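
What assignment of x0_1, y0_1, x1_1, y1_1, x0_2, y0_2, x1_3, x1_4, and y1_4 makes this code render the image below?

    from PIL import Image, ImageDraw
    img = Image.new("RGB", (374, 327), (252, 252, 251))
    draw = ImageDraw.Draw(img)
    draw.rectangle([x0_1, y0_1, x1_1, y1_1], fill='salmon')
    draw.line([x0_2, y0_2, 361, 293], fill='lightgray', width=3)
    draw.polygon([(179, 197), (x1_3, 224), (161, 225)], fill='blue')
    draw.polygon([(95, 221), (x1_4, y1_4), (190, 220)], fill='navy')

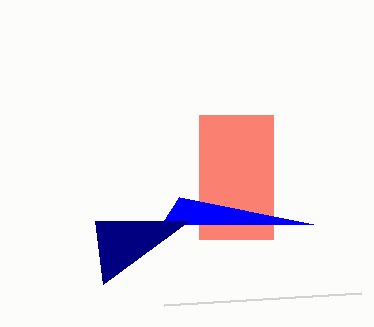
x0_1 = 199; y0_1 = 115; x1_1 = 273; y1_1 = 239; x0_2 = 164; y0_2 = 305; x1_3 = 313; x1_4 = 103; y1_4 = 284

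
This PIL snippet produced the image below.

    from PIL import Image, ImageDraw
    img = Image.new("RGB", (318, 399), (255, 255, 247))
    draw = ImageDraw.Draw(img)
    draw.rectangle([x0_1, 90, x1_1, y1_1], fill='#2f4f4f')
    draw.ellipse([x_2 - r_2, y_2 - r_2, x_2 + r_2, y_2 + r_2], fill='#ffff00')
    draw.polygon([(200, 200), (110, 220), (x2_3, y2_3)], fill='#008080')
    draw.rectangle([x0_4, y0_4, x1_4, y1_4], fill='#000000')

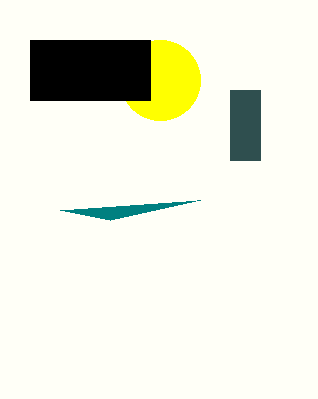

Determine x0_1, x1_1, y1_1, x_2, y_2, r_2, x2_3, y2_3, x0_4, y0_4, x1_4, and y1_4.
x0_1 = 230; x1_1 = 260; y1_1 = 160; x_2 = 160; y_2 = 80; r_2 = 40; x2_3 = 60; y2_3 = 210; x0_4 = 30; y0_4 = 40; x1_4 = 150; y1_4 = 100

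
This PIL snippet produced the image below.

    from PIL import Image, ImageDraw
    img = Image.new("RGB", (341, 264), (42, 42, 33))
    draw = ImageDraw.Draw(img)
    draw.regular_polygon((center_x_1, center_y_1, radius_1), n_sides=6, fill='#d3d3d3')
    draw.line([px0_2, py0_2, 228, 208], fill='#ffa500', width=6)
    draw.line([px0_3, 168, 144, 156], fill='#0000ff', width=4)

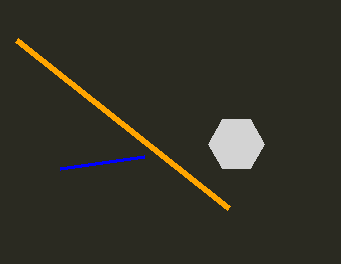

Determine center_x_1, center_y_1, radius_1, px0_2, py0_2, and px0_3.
center_x_1 = 236
center_y_1 = 144
radius_1 = 28
px0_2 = 16
py0_2 = 40
px0_3 = 60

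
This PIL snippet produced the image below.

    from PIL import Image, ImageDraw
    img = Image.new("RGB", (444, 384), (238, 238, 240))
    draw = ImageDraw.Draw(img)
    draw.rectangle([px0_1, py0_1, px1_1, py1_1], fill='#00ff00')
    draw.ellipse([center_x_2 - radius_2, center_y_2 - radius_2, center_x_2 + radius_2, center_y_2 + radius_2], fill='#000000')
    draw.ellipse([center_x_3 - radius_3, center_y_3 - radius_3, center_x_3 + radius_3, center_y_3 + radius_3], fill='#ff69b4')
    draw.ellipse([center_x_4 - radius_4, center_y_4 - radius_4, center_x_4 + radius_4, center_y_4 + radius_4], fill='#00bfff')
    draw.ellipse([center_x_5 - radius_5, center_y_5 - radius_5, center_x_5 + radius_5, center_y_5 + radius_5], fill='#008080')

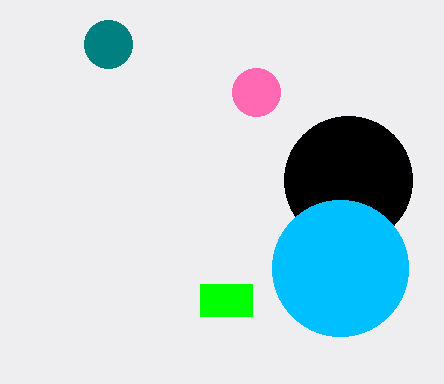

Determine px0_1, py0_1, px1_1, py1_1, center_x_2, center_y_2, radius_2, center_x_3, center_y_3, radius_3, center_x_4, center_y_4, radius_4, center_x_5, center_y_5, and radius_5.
px0_1 = 200, py0_1 = 284, px1_1 = 252, py1_1 = 316, center_x_2 = 348, center_y_2 = 180, radius_2 = 64, center_x_3 = 256, center_y_3 = 92, radius_3 = 24, center_x_4 = 340, center_y_4 = 268, radius_4 = 68, center_x_5 = 108, center_y_5 = 44, radius_5 = 24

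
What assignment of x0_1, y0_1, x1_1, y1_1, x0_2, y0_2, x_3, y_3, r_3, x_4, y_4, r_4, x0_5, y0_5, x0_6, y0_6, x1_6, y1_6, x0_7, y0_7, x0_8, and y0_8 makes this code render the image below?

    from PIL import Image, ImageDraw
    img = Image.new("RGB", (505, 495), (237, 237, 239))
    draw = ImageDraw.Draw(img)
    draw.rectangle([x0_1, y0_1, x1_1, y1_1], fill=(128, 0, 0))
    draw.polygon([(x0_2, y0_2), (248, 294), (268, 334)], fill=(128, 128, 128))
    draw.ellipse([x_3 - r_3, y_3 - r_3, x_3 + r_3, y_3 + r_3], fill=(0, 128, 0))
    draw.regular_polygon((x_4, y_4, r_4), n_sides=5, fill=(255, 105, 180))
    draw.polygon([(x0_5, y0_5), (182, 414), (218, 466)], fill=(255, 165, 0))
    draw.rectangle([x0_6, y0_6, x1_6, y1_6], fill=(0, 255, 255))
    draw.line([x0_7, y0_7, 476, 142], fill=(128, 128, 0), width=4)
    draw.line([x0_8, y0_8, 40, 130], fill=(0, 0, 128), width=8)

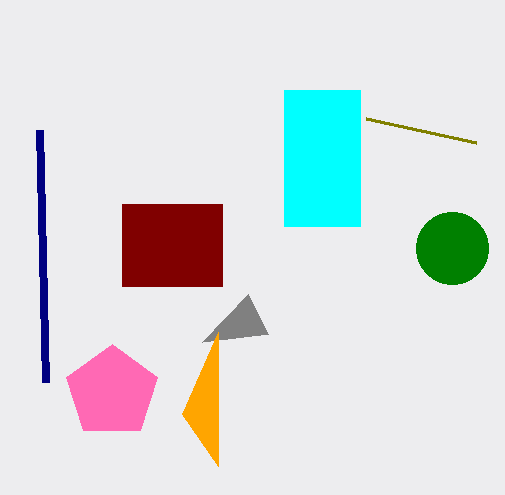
x0_1 = 122
y0_1 = 204
x1_1 = 222
y1_1 = 286
x0_2 = 202
y0_2 = 342
x_3 = 452
y_3 = 248
r_3 = 36
x_4 = 112
y_4 = 392
r_4 = 48
x0_5 = 218
y0_5 = 332
x0_6 = 284
y0_6 = 90
x1_6 = 360
y1_6 = 226
x0_7 = 366
y0_7 = 118
x0_8 = 46
y0_8 = 382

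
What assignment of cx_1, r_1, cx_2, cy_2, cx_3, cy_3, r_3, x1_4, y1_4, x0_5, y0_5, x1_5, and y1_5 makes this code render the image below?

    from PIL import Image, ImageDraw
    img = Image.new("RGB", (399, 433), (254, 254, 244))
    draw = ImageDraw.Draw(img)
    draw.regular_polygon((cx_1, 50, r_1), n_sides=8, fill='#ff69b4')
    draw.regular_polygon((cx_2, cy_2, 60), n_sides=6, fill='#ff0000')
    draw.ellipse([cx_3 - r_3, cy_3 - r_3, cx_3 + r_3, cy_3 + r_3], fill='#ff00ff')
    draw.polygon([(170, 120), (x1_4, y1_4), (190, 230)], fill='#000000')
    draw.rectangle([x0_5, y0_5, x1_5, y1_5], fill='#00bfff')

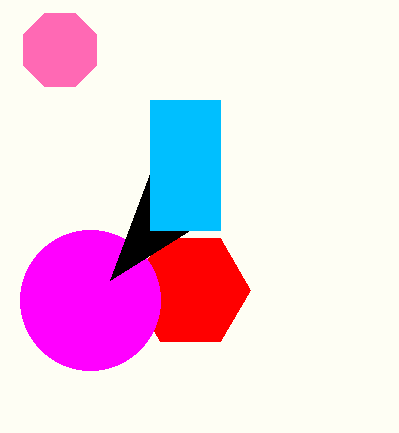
cx_1 = 60, r_1 = 40, cx_2 = 190, cy_2 = 290, cx_3 = 90, cy_3 = 300, r_3 = 70, x1_4 = 110, y1_4 = 280, x0_5 = 150, y0_5 = 100, x1_5 = 220, y1_5 = 230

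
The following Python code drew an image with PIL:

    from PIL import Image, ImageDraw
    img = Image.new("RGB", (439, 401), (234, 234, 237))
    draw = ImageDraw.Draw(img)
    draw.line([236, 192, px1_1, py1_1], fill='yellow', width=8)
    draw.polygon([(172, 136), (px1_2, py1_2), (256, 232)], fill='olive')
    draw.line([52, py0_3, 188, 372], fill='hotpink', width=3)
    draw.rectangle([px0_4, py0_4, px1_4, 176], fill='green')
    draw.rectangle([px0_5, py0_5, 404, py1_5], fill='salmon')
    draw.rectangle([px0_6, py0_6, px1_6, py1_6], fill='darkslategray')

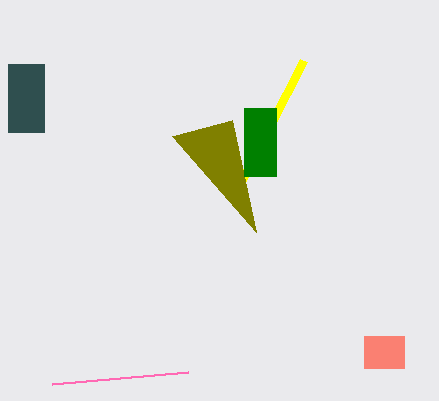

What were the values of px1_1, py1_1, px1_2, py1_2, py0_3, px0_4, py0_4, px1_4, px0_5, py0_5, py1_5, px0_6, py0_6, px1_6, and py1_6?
px1_1 = 304, py1_1 = 60, px1_2 = 232, py1_2 = 120, py0_3 = 384, px0_4 = 244, py0_4 = 108, px1_4 = 276, px0_5 = 364, py0_5 = 336, py1_5 = 368, px0_6 = 8, py0_6 = 64, px1_6 = 44, py1_6 = 132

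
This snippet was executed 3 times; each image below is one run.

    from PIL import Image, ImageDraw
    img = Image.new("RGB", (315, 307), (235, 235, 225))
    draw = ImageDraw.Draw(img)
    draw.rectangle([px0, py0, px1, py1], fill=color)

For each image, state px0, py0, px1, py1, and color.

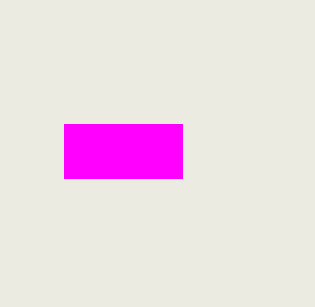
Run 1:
px0 = 64; py0 = 124; px1 = 182; py1 = 178; color = 'magenta'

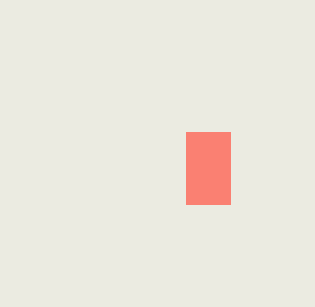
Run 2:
px0 = 186; py0 = 132; px1 = 230; py1 = 204; color = 'salmon'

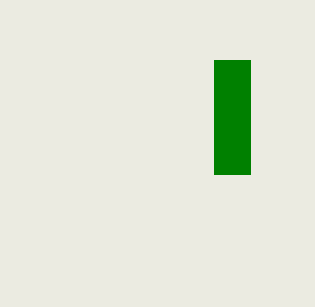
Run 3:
px0 = 214
py0 = 60
px1 = 250
py1 = 174
color = 'green'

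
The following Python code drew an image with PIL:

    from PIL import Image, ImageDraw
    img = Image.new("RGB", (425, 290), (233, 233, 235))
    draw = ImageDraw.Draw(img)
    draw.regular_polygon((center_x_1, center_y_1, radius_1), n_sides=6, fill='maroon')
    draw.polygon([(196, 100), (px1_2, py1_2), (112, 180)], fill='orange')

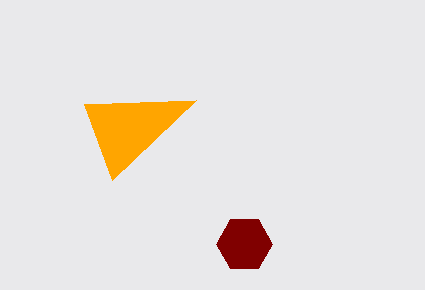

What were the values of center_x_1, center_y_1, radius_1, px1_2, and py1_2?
center_x_1 = 244, center_y_1 = 244, radius_1 = 28, px1_2 = 84, py1_2 = 104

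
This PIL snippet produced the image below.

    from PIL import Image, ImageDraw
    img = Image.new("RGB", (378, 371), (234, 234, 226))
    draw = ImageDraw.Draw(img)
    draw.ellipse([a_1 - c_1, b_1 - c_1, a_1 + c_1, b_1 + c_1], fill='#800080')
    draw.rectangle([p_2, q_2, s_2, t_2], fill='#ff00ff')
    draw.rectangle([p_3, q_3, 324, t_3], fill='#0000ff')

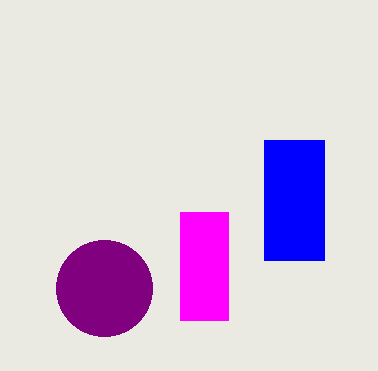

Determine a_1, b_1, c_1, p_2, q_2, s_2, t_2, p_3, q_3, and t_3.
a_1 = 104, b_1 = 288, c_1 = 48, p_2 = 180, q_2 = 212, s_2 = 228, t_2 = 320, p_3 = 264, q_3 = 140, t_3 = 260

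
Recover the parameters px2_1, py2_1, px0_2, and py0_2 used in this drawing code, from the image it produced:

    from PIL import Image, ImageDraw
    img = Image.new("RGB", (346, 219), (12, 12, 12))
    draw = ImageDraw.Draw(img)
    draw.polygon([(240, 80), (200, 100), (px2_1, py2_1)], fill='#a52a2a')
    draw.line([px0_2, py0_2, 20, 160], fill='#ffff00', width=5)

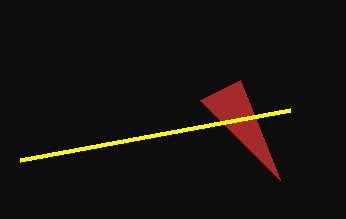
px2_1 = 280
py2_1 = 180
px0_2 = 290
py0_2 = 110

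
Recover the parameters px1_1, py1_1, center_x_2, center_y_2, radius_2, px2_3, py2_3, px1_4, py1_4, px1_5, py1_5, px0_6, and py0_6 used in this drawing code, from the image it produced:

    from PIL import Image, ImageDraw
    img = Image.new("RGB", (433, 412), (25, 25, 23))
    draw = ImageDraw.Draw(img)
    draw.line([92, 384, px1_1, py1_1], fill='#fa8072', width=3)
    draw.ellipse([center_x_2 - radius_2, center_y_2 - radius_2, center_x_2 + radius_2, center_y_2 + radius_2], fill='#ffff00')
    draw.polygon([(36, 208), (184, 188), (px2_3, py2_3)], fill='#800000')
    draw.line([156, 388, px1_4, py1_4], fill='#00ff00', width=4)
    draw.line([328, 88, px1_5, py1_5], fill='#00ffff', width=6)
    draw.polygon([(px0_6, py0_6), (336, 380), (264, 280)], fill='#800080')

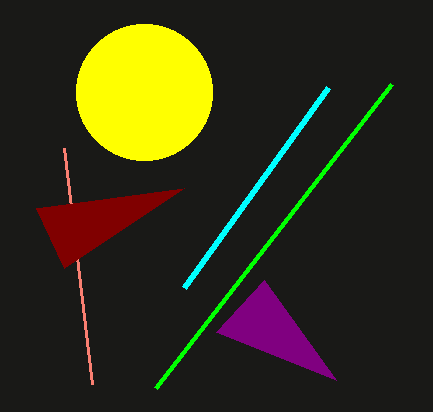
px1_1 = 64; py1_1 = 148; center_x_2 = 144; center_y_2 = 92; radius_2 = 68; px2_3 = 64; py2_3 = 268; px1_4 = 392; py1_4 = 84; px1_5 = 184; py1_5 = 288; px0_6 = 216; py0_6 = 332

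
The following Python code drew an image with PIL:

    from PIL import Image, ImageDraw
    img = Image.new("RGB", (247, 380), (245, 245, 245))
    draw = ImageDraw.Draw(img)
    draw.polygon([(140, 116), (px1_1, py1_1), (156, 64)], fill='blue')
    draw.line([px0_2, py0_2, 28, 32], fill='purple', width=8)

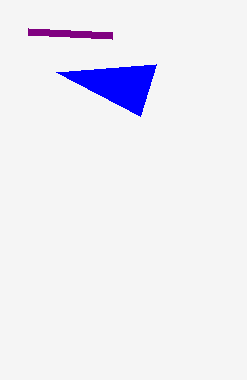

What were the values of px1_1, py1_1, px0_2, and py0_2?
px1_1 = 56; py1_1 = 72; px0_2 = 112; py0_2 = 36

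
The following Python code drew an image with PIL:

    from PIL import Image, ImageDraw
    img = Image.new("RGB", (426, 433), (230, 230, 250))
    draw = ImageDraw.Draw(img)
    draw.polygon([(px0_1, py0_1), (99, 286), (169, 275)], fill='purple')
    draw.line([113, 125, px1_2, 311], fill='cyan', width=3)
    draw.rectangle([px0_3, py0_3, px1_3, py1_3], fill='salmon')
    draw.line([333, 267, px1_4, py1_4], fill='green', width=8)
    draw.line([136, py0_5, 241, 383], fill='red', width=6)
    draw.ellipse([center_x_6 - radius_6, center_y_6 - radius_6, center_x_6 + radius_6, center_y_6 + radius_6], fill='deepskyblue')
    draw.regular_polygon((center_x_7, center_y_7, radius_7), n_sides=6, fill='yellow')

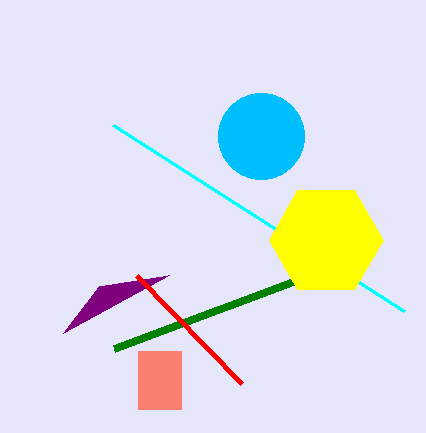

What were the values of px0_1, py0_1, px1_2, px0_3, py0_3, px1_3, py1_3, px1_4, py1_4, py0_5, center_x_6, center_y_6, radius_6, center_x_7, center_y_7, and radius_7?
px0_1 = 63; py0_1 = 333; px1_2 = 404; px0_3 = 138; py0_3 = 351; px1_3 = 181; py1_3 = 409; px1_4 = 114; py1_4 = 349; py0_5 = 275; center_x_6 = 261; center_y_6 = 136; radius_6 = 43; center_x_7 = 326; center_y_7 = 240; radius_7 = 57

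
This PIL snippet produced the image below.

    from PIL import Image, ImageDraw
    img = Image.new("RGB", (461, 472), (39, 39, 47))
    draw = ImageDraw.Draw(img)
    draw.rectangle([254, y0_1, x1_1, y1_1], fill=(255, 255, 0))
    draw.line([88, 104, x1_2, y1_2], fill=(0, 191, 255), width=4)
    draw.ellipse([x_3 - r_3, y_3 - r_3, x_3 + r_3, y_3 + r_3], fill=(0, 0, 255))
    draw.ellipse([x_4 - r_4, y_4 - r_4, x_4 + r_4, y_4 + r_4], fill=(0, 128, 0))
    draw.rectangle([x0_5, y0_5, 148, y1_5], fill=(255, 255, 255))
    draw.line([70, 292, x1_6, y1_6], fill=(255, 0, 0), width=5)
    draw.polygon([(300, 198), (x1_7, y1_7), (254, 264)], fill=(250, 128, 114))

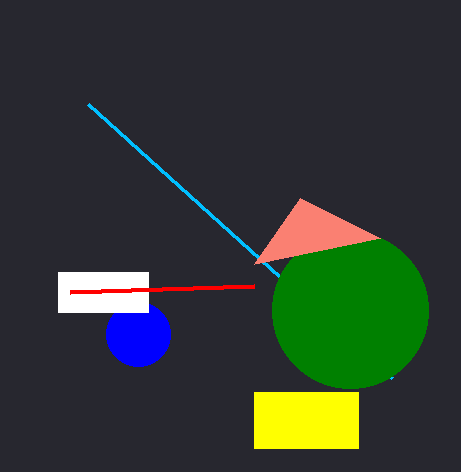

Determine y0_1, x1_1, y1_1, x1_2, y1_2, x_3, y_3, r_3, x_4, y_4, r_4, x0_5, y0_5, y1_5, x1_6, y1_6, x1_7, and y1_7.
y0_1 = 392; x1_1 = 358; y1_1 = 448; x1_2 = 392; y1_2 = 378; x_3 = 138; y_3 = 334; r_3 = 32; x_4 = 350; y_4 = 310; r_4 = 78; x0_5 = 58; y0_5 = 272; y1_5 = 312; x1_6 = 254; y1_6 = 286; x1_7 = 380; y1_7 = 238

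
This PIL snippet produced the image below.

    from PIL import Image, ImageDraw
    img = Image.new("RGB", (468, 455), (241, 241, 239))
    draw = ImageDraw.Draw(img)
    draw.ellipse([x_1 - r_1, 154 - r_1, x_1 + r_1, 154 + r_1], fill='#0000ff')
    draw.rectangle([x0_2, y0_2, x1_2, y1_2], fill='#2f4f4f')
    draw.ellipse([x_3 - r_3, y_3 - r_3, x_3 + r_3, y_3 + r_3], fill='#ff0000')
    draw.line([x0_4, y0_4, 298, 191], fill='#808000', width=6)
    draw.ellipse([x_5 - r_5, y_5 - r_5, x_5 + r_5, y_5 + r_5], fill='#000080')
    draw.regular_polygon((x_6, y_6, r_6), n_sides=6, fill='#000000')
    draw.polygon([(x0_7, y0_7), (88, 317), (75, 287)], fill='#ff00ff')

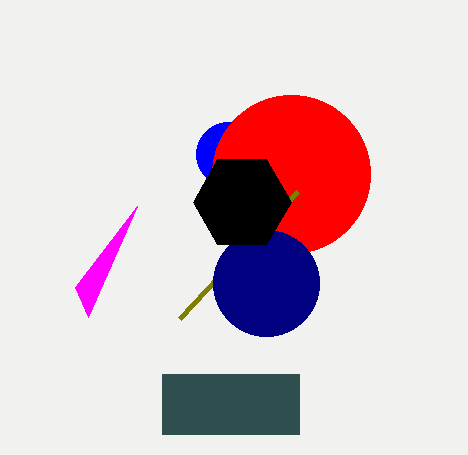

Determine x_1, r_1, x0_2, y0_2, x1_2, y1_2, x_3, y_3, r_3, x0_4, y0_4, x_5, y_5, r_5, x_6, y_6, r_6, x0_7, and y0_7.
x_1 = 228
r_1 = 32
x0_2 = 162
y0_2 = 374
x1_2 = 299
y1_2 = 434
x_3 = 291
y_3 = 174
r_3 = 79
x0_4 = 180
y0_4 = 318
x_5 = 266
y_5 = 283
r_5 = 53
x_6 = 242
y_6 = 202
r_6 = 49
x0_7 = 137
y0_7 = 206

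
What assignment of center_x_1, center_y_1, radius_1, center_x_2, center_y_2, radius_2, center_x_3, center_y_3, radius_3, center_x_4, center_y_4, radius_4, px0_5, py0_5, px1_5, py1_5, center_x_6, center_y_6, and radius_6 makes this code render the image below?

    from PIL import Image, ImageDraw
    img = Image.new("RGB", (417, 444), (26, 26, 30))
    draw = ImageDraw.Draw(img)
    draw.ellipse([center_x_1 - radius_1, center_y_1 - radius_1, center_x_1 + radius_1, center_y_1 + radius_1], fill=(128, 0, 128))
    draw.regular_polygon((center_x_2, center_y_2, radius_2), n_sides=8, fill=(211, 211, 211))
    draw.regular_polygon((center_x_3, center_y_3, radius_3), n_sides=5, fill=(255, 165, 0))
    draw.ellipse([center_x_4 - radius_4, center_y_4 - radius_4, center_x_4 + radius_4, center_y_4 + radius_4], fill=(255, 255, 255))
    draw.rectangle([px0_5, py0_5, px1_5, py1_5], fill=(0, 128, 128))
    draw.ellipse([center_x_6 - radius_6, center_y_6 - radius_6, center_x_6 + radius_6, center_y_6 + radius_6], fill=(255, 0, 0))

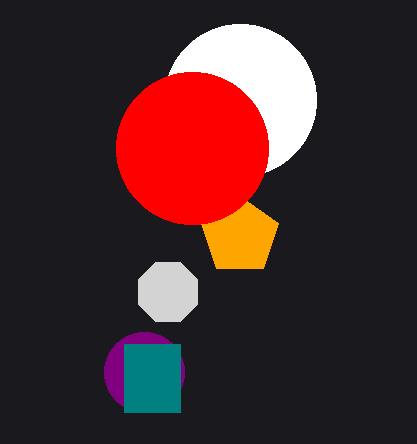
center_x_1 = 144; center_y_1 = 372; radius_1 = 40; center_x_2 = 168; center_y_2 = 292; radius_2 = 32; center_x_3 = 240; center_y_3 = 236; radius_3 = 40; center_x_4 = 240; center_y_4 = 100; radius_4 = 76; px0_5 = 124; py0_5 = 344; px1_5 = 180; py1_5 = 412; center_x_6 = 192; center_y_6 = 148; radius_6 = 76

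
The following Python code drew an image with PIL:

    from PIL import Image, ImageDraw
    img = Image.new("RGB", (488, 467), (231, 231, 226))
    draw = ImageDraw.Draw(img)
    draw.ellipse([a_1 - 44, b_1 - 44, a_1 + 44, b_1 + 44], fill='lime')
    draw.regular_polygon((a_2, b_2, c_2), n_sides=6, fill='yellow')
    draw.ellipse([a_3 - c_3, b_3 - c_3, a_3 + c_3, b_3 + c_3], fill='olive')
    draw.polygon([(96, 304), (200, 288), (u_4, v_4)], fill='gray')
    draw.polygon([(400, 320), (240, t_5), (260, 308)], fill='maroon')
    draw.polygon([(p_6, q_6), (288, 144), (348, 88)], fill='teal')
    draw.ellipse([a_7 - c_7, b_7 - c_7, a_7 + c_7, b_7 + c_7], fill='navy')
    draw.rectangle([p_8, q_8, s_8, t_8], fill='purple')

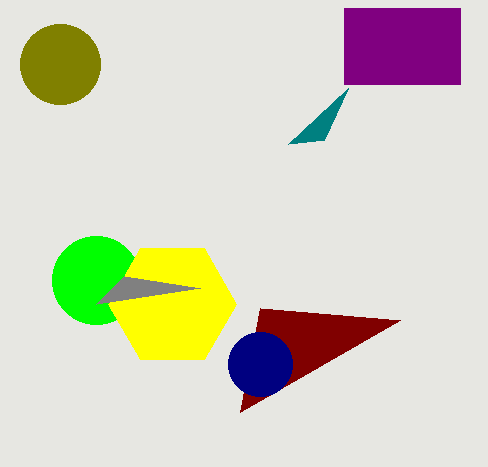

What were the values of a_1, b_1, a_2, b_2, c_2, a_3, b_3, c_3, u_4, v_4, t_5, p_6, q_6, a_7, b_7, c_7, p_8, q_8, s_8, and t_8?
a_1 = 96, b_1 = 280, a_2 = 172, b_2 = 304, c_2 = 64, a_3 = 60, b_3 = 64, c_3 = 40, u_4 = 124, v_4 = 276, t_5 = 412, p_6 = 324, q_6 = 140, a_7 = 260, b_7 = 364, c_7 = 32, p_8 = 344, q_8 = 8, s_8 = 460, t_8 = 84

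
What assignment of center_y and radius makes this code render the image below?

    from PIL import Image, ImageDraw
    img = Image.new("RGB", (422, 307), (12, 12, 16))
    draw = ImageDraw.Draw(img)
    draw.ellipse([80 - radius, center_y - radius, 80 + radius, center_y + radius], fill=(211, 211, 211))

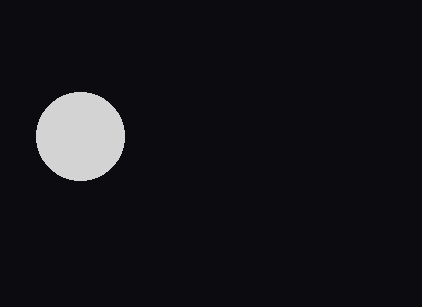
center_y = 136, radius = 44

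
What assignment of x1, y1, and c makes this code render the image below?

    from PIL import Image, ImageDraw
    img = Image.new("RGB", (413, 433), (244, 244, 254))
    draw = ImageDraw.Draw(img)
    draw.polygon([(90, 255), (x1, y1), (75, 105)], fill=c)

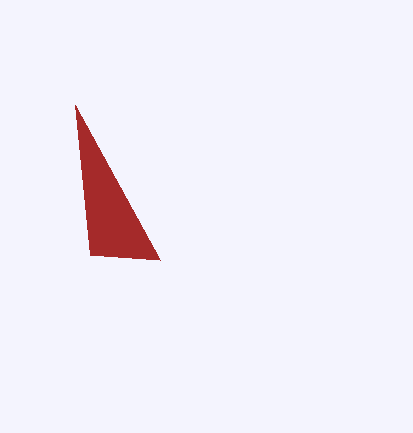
x1 = 160, y1 = 260, c = 'brown'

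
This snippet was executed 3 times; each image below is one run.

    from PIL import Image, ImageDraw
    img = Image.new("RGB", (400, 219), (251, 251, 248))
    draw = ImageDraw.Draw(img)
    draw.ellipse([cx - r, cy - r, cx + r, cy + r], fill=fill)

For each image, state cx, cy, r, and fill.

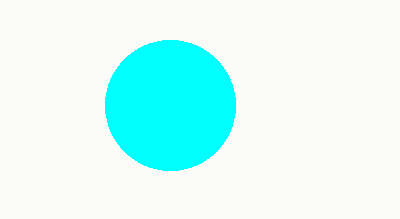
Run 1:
cx = 170; cy = 105; r = 65; fill = 'cyan'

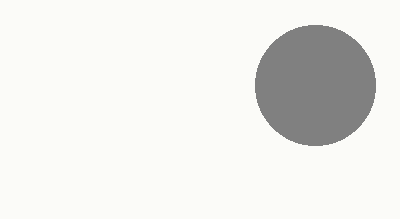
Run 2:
cx = 315, cy = 85, r = 60, fill = 'gray'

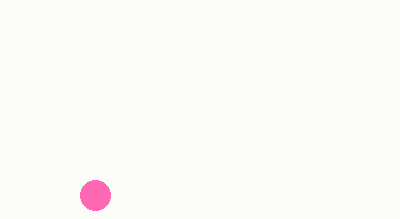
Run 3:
cx = 95
cy = 195
r = 15
fill = 'hotpink'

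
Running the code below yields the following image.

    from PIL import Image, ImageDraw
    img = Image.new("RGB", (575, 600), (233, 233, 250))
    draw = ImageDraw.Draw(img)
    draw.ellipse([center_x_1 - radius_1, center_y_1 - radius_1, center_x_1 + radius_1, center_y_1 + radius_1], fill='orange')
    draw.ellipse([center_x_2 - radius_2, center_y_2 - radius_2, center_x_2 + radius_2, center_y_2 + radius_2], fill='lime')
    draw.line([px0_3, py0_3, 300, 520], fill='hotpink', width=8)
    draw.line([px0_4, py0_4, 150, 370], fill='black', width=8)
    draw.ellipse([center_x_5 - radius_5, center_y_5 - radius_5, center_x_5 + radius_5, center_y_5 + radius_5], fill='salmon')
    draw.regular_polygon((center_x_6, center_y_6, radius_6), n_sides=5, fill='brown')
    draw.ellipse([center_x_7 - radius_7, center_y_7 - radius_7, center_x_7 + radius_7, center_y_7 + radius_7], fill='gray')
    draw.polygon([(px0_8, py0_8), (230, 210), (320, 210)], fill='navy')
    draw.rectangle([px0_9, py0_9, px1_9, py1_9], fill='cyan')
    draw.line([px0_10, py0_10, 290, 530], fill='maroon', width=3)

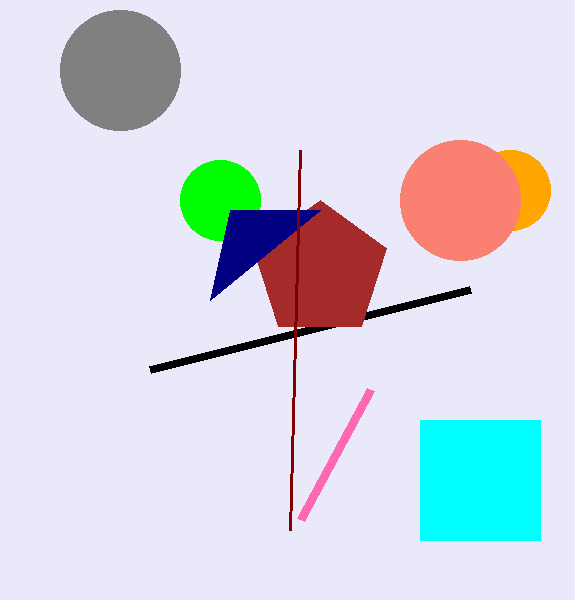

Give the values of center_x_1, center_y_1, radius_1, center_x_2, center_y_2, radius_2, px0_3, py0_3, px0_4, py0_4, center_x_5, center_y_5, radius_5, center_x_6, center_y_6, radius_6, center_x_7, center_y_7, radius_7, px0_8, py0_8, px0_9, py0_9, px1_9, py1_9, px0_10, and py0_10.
center_x_1 = 510
center_y_1 = 190
radius_1 = 40
center_x_2 = 220
center_y_2 = 200
radius_2 = 40
px0_3 = 370
py0_3 = 390
px0_4 = 470
py0_4 = 290
center_x_5 = 460
center_y_5 = 200
radius_5 = 60
center_x_6 = 320
center_y_6 = 270
radius_6 = 70
center_x_7 = 120
center_y_7 = 70
radius_7 = 60
px0_8 = 210
py0_8 = 300
px0_9 = 420
py0_9 = 420
px1_9 = 540
py1_9 = 540
px0_10 = 300
py0_10 = 150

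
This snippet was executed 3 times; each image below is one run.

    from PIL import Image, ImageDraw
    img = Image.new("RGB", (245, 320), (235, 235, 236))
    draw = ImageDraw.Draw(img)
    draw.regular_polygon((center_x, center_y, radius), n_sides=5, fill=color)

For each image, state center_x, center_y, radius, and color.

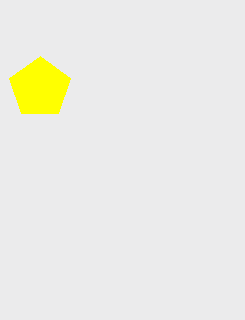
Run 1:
center_x = 40
center_y = 88
radius = 32
color = 'yellow'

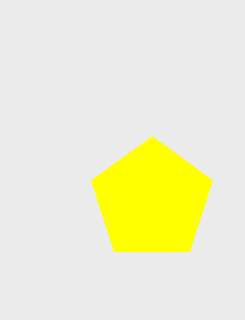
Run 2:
center_x = 152
center_y = 200
radius = 64
color = 'yellow'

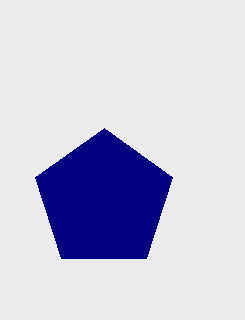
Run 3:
center_x = 104; center_y = 200; radius = 72; color = 'navy'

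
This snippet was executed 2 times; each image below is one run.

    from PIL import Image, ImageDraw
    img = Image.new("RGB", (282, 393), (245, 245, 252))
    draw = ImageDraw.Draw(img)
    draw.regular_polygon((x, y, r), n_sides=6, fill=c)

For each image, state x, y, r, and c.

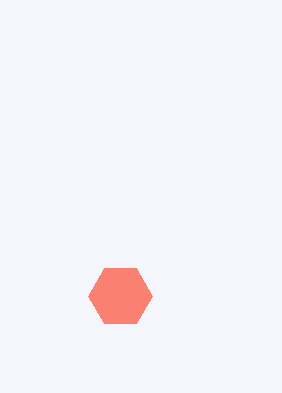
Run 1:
x = 120; y = 296; r = 32; c = 'salmon'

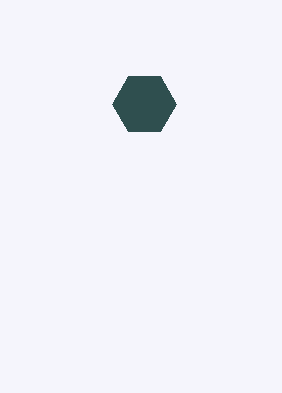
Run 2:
x = 144, y = 104, r = 32, c = 'darkslategray'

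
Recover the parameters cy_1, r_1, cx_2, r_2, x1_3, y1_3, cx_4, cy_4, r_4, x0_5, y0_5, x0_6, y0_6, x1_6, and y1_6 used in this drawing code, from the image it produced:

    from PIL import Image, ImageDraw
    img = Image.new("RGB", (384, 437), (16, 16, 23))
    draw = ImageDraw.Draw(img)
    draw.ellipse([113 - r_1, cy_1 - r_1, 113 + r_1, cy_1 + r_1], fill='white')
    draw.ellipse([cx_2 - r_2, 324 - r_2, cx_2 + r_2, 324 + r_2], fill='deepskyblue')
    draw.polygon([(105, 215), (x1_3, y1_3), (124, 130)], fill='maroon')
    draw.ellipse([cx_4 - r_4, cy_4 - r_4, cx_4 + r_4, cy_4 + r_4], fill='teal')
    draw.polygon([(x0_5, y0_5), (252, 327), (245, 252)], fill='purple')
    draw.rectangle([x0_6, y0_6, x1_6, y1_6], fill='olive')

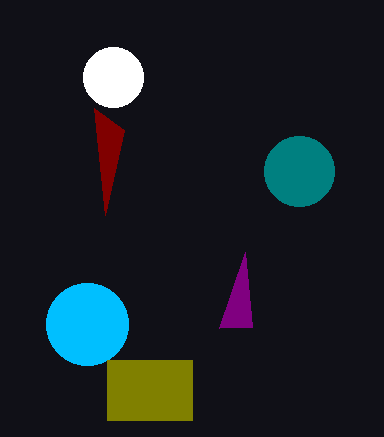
cy_1 = 77
r_1 = 30
cx_2 = 87
r_2 = 41
x1_3 = 94
y1_3 = 108
cx_4 = 299
cy_4 = 171
r_4 = 35
x0_5 = 219
y0_5 = 328
x0_6 = 107
y0_6 = 360
x1_6 = 192
y1_6 = 420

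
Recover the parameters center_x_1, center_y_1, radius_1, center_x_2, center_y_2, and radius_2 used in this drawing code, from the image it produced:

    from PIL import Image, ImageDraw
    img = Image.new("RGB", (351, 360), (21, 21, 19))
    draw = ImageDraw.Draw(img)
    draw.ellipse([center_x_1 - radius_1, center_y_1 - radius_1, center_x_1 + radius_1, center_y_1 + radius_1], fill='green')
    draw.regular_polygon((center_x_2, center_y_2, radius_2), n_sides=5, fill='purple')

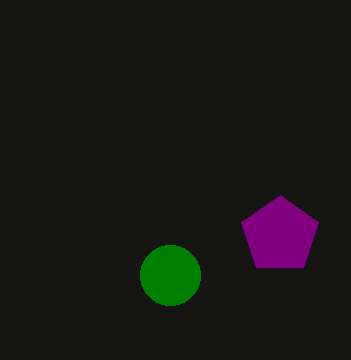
center_x_1 = 170
center_y_1 = 275
radius_1 = 30
center_x_2 = 280
center_y_2 = 235
radius_2 = 40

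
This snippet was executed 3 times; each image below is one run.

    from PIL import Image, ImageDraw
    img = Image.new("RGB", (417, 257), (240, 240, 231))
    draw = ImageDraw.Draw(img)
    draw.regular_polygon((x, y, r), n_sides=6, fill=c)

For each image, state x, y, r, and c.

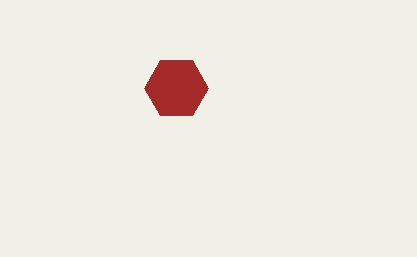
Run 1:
x = 176, y = 88, r = 32, c = 'brown'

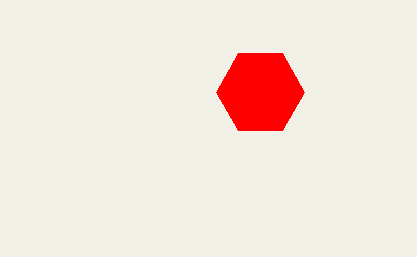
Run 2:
x = 260
y = 92
r = 44
c = 'red'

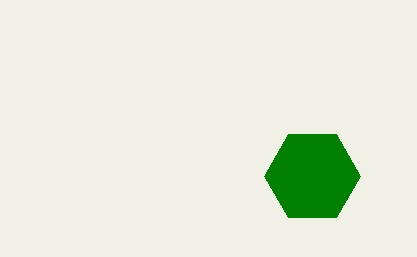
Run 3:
x = 312, y = 176, r = 48, c = 'green'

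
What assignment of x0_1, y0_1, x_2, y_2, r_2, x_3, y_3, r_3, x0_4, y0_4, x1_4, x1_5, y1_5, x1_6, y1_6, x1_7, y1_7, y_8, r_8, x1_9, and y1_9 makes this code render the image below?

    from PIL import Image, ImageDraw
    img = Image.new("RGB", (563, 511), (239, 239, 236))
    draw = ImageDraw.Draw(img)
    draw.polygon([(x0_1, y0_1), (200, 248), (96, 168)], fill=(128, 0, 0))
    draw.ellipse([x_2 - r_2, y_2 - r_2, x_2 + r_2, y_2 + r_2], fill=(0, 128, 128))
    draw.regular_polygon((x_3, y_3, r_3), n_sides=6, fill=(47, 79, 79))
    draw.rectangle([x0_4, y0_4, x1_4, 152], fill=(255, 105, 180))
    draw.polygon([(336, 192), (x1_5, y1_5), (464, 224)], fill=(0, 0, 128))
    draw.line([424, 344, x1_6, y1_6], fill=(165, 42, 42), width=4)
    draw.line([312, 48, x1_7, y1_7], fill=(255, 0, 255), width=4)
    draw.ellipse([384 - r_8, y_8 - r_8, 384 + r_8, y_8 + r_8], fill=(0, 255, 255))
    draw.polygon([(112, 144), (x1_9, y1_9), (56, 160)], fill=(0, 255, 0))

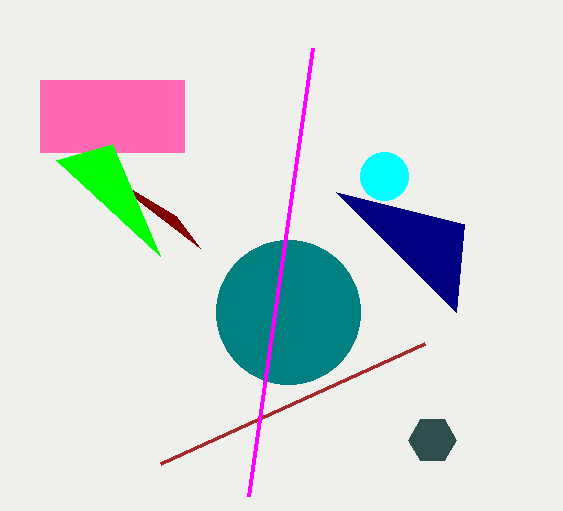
x0_1 = 176; y0_1 = 216; x_2 = 288; y_2 = 312; r_2 = 72; x_3 = 432; y_3 = 440; r_3 = 24; x0_4 = 40; y0_4 = 80; x1_4 = 184; x1_5 = 456; y1_5 = 312; x1_6 = 160; y1_6 = 464; x1_7 = 248; y1_7 = 496; y_8 = 176; r_8 = 24; x1_9 = 160; y1_9 = 256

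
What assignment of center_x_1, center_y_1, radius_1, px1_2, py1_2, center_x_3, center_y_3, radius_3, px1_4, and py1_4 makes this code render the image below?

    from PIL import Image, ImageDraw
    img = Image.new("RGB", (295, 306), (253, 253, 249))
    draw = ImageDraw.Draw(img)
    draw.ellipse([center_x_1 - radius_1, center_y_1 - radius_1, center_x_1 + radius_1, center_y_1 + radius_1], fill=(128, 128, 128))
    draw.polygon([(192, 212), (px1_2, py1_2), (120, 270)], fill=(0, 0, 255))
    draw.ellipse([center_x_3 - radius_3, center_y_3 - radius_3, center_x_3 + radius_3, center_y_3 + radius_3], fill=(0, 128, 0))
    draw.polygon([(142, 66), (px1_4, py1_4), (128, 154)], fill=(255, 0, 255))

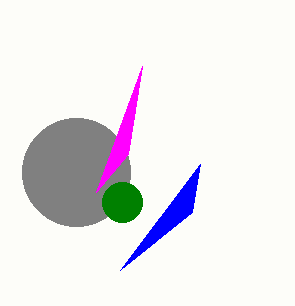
center_x_1 = 76; center_y_1 = 172; radius_1 = 54; px1_2 = 200; py1_2 = 164; center_x_3 = 122; center_y_3 = 202; radius_3 = 20; px1_4 = 96; py1_4 = 192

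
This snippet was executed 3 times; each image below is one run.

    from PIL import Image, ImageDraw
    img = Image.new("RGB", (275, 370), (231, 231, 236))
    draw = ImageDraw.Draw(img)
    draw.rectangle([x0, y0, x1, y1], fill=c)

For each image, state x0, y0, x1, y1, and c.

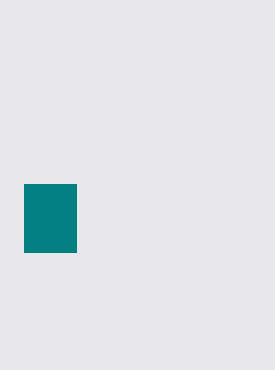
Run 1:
x0 = 24; y0 = 184; x1 = 76; y1 = 252; c = 'teal'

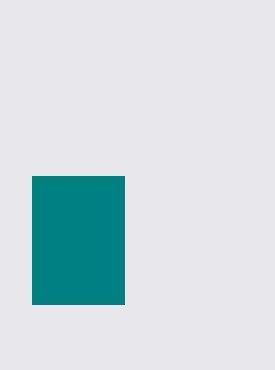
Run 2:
x0 = 32
y0 = 176
x1 = 124
y1 = 304
c = 'teal'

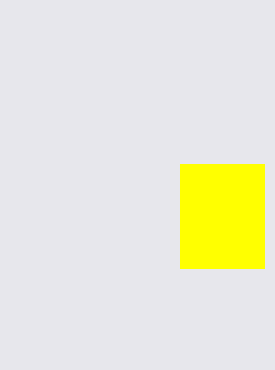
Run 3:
x0 = 180; y0 = 164; x1 = 264; y1 = 268; c = 'yellow'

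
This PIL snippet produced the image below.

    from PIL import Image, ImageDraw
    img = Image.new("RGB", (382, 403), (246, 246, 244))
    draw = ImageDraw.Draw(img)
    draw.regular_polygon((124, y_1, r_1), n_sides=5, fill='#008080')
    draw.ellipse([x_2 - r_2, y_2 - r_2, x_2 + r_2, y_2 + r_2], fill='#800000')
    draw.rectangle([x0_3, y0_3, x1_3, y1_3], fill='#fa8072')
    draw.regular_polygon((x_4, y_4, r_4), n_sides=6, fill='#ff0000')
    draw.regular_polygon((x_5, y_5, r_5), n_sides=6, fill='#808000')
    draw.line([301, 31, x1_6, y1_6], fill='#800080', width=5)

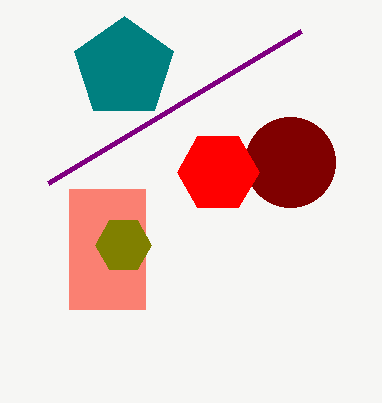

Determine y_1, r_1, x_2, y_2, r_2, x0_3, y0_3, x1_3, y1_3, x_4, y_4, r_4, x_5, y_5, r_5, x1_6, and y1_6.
y_1 = 68
r_1 = 52
x_2 = 290
y_2 = 162
r_2 = 45
x0_3 = 69
y0_3 = 189
x1_3 = 145
y1_3 = 309
x_4 = 218
y_4 = 172
r_4 = 41
x_5 = 123
y_5 = 245
r_5 = 28
x1_6 = 48
y1_6 = 183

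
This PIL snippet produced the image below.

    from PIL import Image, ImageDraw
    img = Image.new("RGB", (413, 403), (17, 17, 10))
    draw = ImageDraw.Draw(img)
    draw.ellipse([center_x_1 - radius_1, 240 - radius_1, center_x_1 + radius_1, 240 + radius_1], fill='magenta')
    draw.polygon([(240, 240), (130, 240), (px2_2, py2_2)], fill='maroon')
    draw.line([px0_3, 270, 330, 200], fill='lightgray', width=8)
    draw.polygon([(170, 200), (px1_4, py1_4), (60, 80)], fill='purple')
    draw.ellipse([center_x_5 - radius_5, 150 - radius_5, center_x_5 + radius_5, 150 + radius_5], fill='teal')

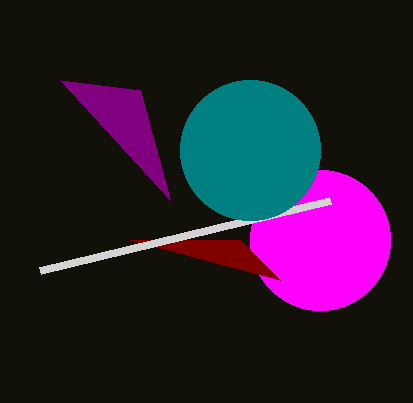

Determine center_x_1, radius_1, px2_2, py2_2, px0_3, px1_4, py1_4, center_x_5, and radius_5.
center_x_1 = 320, radius_1 = 70, px2_2 = 280, py2_2 = 280, px0_3 = 40, px1_4 = 140, py1_4 = 90, center_x_5 = 250, radius_5 = 70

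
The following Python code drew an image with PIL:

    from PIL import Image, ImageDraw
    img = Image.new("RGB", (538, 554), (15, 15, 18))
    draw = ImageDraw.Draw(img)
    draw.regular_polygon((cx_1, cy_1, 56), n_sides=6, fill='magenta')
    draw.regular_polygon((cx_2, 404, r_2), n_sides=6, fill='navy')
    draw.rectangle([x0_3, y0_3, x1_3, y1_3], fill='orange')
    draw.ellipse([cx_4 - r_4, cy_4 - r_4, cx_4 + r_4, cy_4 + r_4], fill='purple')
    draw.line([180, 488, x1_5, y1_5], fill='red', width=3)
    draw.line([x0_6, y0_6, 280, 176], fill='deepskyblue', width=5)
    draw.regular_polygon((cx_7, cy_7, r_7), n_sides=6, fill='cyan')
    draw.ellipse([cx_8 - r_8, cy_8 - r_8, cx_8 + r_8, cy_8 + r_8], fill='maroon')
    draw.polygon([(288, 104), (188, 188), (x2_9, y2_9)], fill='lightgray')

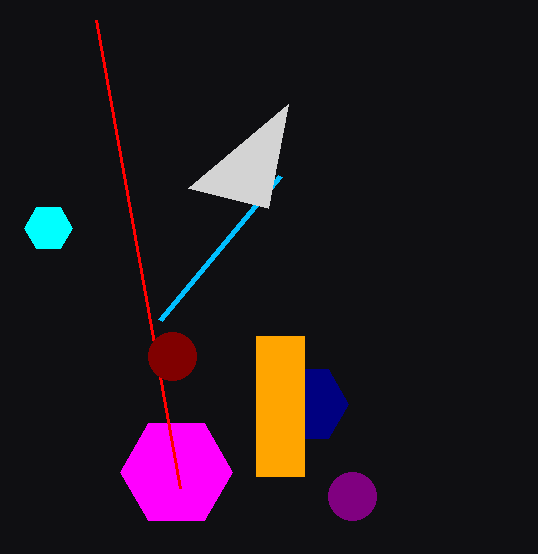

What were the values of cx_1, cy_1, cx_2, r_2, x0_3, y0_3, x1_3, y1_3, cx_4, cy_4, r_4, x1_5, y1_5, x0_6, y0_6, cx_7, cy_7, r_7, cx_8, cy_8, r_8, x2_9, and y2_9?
cx_1 = 176, cy_1 = 472, cx_2 = 308, r_2 = 40, x0_3 = 256, y0_3 = 336, x1_3 = 304, y1_3 = 476, cx_4 = 352, cy_4 = 496, r_4 = 24, x1_5 = 96, y1_5 = 20, x0_6 = 160, y0_6 = 320, cx_7 = 48, cy_7 = 228, r_7 = 24, cx_8 = 172, cy_8 = 356, r_8 = 24, x2_9 = 268, y2_9 = 208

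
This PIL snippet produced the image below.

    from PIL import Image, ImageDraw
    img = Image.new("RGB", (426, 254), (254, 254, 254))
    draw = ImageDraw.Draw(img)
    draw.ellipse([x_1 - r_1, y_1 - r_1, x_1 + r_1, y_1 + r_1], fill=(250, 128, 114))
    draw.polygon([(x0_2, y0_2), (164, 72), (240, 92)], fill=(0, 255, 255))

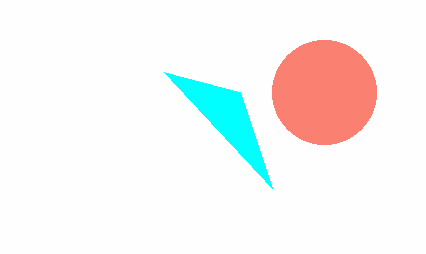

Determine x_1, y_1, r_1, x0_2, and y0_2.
x_1 = 324, y_1 = 92, r_1 = 52, x0_2 = 272, y0_2 = 188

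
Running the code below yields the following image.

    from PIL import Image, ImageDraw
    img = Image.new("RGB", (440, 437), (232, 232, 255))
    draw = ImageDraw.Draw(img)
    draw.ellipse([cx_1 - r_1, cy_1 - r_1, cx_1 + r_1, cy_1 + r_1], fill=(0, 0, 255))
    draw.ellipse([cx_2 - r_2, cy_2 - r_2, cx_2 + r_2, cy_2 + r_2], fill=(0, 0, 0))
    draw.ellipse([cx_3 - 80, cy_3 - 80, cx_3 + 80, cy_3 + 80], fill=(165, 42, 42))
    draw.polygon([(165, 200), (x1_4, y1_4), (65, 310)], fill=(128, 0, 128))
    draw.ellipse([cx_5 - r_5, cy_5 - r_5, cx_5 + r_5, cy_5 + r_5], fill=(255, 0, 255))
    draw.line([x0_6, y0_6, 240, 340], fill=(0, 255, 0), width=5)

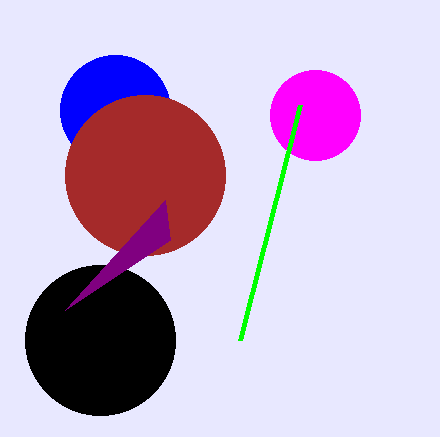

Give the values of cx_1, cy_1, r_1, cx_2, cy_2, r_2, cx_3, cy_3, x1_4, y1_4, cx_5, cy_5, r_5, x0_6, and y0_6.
cx_1 = 115, cy_1 = 110, r_1 = 55, cx_2 = 100, cy_2 = 340, r_2 = 75, cx_3 = 145, cy_3 = 175, x1_4 = 170, y1_4 = 240, cx_5 = 315, cy_5 = 115, r_5 = 45, x0_6 = 300, y0_6 = 105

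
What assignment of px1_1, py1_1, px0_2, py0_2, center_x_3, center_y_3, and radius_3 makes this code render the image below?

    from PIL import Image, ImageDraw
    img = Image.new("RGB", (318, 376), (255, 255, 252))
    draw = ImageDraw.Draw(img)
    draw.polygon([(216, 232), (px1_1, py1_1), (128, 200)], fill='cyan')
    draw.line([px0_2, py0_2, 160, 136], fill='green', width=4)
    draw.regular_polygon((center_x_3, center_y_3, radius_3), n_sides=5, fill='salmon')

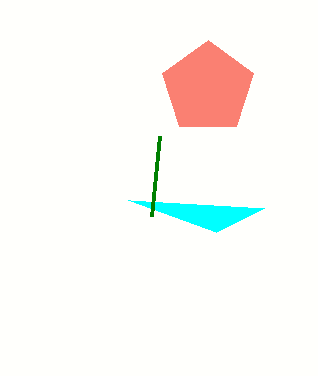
px1_1 = 264, py1_1 = 208, px0_2 = 152, py0_2 = 216, center_x_3 = 208, center_y_3 = 88, radius_3 = 48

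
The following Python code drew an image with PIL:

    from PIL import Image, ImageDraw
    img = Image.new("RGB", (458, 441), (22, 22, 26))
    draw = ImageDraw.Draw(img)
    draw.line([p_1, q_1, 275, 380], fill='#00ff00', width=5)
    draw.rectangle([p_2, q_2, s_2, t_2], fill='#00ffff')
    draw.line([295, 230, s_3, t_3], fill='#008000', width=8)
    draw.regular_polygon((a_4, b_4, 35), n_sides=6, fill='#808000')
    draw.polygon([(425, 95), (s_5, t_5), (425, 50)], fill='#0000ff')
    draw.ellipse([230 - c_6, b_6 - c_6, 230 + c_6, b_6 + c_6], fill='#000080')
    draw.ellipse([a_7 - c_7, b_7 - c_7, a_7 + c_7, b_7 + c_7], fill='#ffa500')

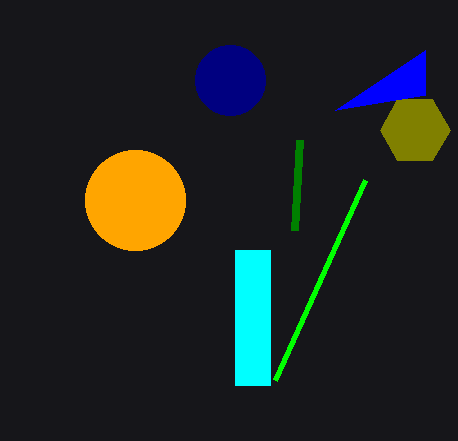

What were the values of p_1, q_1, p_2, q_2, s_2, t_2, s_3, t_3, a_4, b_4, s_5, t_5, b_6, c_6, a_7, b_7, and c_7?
p_1 = 365; q_1 = 180; p_2 = 235; q_2 = 250; s_2 = 270; t_2 = 385; s_3 = 300; t_3 = 140; a_4 = 415; b_4 = 130; s_5 = 335; t_5 = 110; b_6 = 80; c_6 = 35; a_7 = 135; b_7 = 200; c_7 = 50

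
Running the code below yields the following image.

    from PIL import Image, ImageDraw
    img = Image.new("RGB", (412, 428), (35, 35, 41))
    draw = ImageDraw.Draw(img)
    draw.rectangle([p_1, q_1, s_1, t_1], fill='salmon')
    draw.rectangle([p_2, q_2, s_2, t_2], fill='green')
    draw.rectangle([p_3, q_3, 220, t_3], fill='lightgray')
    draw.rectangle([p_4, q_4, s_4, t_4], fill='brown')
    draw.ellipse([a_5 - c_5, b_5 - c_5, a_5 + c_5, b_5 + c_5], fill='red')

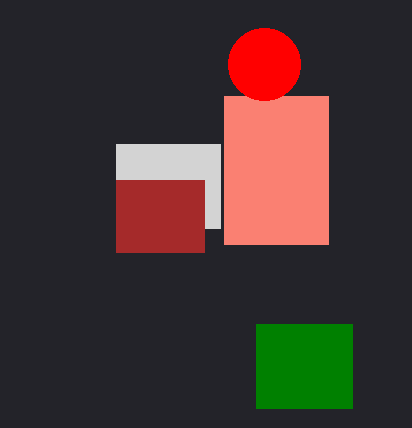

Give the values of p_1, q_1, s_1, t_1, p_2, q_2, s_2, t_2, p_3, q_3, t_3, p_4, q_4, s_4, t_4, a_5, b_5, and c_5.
p_1 = 224; q_1 = 96; s_1 = 328; t_1 = 244; p_2 = 256; q_2 = 324; s_2 = 352; t_2 = 408; p_3 = 116; q_3 = 144; t_3 = 228; p_4 = 116; q_4 = 180; s_4 = 204; t_4 = 252; a_5 = 264; b_5 = 64; c_5 = 36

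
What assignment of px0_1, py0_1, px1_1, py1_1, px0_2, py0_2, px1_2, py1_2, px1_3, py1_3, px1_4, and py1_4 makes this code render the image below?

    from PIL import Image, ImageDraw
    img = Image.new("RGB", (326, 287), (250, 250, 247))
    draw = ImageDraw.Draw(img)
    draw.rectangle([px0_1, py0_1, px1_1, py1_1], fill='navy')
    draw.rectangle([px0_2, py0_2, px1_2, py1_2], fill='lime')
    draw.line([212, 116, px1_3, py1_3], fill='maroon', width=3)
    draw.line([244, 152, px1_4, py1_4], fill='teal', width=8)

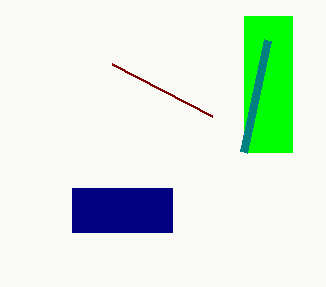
px0_1 = 72
py0_1 = 188
px1_1 = 172
py1_1 = 232
px0_2 = 244
py0_2 = 16
px1_2 = 292
py1_2 = 152
px1_3 = 112
py1_3 = 64
px1_4 = 268
py1_4 = 40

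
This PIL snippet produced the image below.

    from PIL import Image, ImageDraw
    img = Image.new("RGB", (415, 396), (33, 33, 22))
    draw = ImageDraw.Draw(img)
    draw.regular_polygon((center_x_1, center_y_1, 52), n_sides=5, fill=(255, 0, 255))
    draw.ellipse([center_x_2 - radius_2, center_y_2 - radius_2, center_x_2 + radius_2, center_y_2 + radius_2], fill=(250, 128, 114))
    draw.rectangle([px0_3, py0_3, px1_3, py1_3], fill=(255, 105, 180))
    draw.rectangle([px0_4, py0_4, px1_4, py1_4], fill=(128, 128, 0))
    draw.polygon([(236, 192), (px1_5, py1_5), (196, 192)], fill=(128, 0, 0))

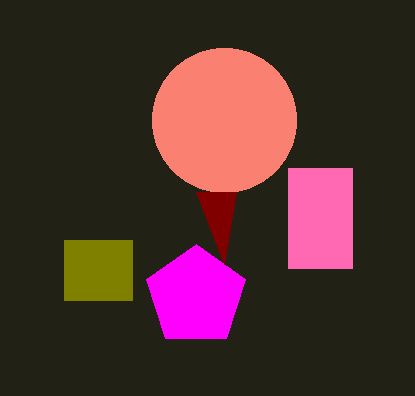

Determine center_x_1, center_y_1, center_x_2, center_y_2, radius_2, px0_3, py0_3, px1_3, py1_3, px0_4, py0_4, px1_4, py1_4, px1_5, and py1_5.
center_x_1 = 196; center_y_1 = 296; center_x_2 = 224; center_y_2 = 120; radius_2 = 72; px0_3 = 288; py0_3 = 168; px1_3 = 352; py1_3 = 268; px0_4 = 64; py0_4 = 240; px1_4 = 132; py1_4 = 300; px1_5 = 224; py1_5 = 264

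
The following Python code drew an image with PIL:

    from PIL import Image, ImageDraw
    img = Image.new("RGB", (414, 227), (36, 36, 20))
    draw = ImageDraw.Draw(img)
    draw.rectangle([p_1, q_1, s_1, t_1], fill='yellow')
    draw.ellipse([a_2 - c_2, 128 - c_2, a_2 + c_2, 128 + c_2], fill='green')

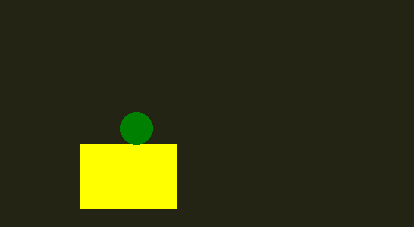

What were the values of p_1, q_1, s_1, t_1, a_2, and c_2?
p_1 = 80; q_1 = 144; s_1 = 176; t_1 = 208; a_2 = 136; c_2 = 16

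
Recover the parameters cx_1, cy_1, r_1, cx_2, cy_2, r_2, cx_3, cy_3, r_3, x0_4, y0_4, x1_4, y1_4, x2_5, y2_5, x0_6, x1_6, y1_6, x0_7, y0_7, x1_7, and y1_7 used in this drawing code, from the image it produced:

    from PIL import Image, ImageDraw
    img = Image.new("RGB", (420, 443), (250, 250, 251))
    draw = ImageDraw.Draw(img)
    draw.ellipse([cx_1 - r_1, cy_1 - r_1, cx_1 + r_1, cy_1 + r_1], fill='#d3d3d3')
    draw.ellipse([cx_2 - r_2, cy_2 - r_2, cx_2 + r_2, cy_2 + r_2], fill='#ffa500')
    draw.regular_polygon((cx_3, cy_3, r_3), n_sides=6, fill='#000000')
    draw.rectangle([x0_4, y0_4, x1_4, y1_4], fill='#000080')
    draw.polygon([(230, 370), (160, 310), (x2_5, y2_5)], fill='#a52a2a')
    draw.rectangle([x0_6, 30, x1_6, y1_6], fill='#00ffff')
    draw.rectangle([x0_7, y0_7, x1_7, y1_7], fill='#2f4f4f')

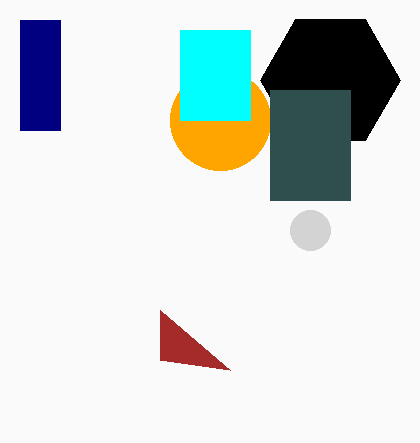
cx_1 = 310; cy_1 = 230; r_1 = 20; cx_2 = 220; cy_2 = 120; r_2 = 50; cx_3 = 330; cy_3 = 80; r_3 = 70; x0_4 = 20; y0_4 = 20; x1_4 = 60; y1_4 = 130; x2_5 = 160; y2_5 = 360; x0_6 = 180; x1_6 = 250; y1_6 = 120; x0_7 = 270; y0_7 = 90; x1_7 = 350; y1_7 = 200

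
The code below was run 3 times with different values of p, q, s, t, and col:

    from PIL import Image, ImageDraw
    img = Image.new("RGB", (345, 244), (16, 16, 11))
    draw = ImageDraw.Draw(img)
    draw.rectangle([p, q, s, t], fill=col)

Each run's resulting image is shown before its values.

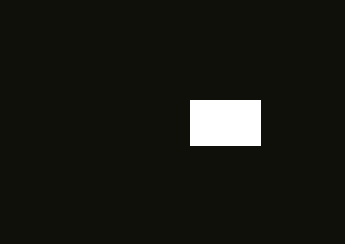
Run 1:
p = 190
q = 100
s = 260
t = 145
col = 'white'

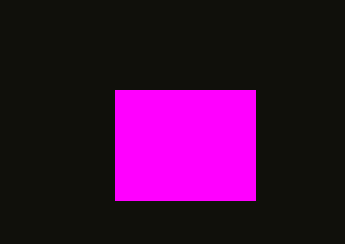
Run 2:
p = 115, q = 90, s = 255, t = 200, col = 'magenta'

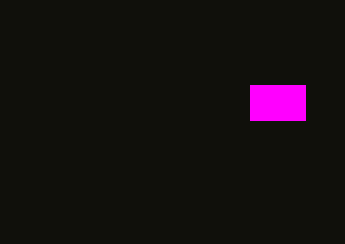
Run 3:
p = 250, q = 85, s = 305, t = 120, col = 'magenta'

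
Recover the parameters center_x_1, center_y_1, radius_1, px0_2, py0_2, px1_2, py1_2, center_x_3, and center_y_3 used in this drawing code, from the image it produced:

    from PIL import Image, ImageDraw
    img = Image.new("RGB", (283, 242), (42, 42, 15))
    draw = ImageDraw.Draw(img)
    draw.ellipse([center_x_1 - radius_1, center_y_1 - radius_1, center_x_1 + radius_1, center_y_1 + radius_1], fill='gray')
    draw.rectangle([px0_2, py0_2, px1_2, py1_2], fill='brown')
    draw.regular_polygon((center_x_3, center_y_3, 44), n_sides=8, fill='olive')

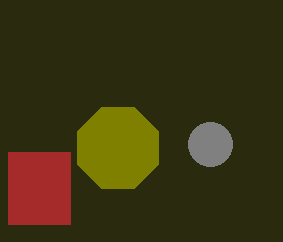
center_x_1 = 210
center_y_1 = 144
radius_1 = 22
px0_2 = 8
py0_2 = 152
px1_2 = 70
py1_2 = 224
center_x_3 = 118
center_y_3 = 148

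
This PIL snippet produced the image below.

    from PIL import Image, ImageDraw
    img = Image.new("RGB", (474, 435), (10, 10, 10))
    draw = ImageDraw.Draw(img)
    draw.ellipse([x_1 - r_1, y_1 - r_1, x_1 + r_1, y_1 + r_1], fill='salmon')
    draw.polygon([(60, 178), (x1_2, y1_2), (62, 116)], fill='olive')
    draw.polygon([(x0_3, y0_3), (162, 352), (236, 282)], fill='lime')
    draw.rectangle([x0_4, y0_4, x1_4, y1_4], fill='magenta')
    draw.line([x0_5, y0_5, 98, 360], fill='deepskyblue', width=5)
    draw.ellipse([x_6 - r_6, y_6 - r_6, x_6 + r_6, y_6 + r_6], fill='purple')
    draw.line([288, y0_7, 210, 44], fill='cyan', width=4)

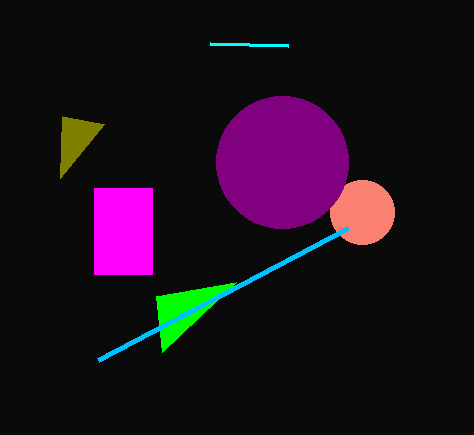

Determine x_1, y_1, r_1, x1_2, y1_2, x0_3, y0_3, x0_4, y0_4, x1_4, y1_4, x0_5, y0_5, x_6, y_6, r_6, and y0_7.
x_1 = 362
y_1 = 212
r_1 = 32
x1_2 = 104
y1_2 = 124
x0_3 = 156
y0_3 = 296
x0_4 = 94
y0_4 = 188
x1_4 = 152
y1_4 = 274
x0_5 = 348
y0_5 = 228
x_6 = 282
y_6 = 162
r_6 = 66
y0_7 = 46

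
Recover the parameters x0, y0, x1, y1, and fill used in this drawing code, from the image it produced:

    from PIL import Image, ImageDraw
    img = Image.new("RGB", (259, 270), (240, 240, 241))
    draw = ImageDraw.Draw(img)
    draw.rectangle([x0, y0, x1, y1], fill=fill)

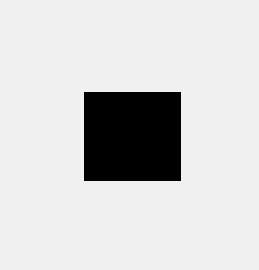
x0 = 84; y0 = 92; x1 = 180; y1 = 180; fill = 'black'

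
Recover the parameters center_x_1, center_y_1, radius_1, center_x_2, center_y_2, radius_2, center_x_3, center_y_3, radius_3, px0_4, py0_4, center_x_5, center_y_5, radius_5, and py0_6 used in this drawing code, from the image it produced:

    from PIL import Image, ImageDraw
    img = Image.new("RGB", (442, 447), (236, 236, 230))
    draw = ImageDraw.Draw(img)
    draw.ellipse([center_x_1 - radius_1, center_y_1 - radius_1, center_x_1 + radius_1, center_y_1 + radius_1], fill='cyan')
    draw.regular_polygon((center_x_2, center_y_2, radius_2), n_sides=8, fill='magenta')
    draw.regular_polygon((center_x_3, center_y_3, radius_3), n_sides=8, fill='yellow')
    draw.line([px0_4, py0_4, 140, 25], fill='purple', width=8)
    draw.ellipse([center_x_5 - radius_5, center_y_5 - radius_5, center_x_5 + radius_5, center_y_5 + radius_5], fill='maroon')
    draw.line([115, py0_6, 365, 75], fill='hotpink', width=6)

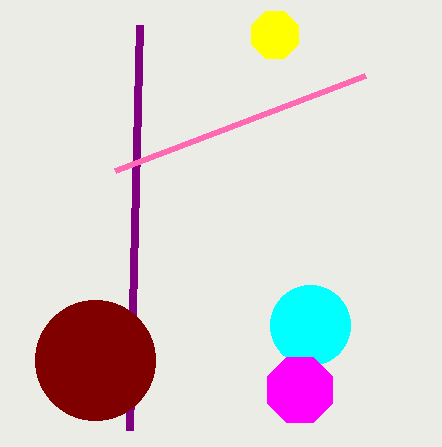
center_x_1 = 310
center_y_1 = 325
radius_1 = 40
center_x_2 = 300
center_y_2 = 390
radius_2 = 35
center_x_3 = 275
center_y_3 = 35
radius_3 = 25
px0_4 = 130
py0_4 = 430
center_x_5 = 95
center_y_5 = 360
radius_5 = 60
py0_6 = 170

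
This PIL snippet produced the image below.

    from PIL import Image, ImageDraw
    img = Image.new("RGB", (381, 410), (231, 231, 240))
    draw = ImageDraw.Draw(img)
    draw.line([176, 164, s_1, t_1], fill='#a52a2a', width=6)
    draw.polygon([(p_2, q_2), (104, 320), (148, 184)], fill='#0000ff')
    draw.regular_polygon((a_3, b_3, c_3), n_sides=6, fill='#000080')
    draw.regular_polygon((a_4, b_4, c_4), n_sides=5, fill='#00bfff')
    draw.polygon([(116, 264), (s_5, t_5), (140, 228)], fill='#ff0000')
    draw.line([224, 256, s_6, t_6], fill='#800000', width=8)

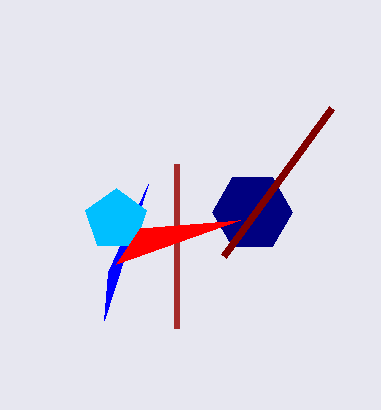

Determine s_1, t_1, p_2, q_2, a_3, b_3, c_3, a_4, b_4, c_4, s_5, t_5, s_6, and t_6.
s_1 = 176, t_1 = 328, p_2 = 108, q_2 = 272, a_3 = 252, b_3 = 212, c_3 = 40, a_4 = 116, b_4 = 220, c_4 = 32, s_5 = 240, t_5 = 220, s_6 = 332, t_6 = 108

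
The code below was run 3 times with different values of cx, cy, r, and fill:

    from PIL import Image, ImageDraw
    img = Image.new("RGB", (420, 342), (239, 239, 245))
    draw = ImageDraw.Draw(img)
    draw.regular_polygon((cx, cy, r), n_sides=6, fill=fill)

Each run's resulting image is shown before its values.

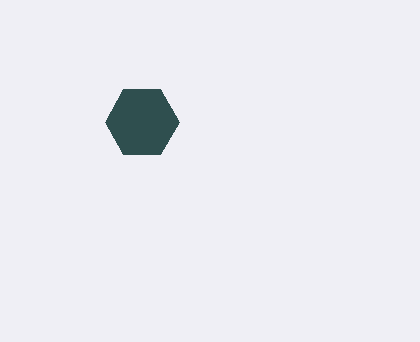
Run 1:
cx = 142, cy = 122, r = 37, fill = 'darkslategray'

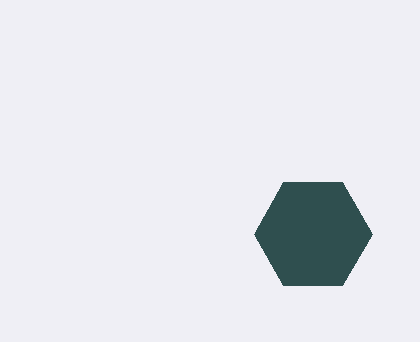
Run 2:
cx = 313
cy = 234
r = 59
fill = 'darkslategray'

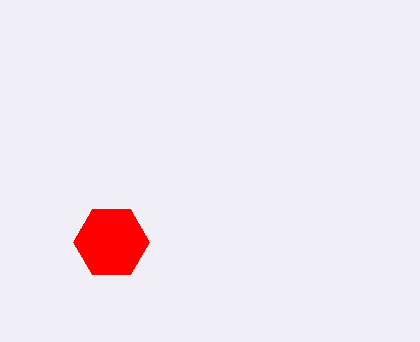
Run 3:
cx = 111
cy = 242
r = 38
fill = 'red'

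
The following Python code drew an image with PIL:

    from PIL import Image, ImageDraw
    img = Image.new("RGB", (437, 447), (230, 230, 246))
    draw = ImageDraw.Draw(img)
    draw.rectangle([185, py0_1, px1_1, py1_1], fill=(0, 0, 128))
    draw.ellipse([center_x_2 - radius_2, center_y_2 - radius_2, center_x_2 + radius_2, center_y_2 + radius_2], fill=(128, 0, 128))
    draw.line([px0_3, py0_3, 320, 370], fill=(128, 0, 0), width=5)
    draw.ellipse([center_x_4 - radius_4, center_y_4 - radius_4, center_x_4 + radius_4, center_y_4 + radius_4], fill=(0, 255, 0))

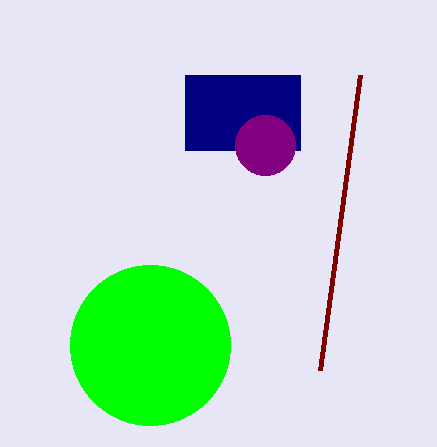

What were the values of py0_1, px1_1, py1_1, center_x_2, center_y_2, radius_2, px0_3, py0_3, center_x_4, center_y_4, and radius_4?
py0_1 = 75
px1_1 = 300
py1_1 = 150
center_x_2 = 265
center_y_2 = 145
radius_2 = 30
px0_3 = 360
py0_3 = 75
center_x_4 = 150
center_y_4 = 345
radius_4 = 80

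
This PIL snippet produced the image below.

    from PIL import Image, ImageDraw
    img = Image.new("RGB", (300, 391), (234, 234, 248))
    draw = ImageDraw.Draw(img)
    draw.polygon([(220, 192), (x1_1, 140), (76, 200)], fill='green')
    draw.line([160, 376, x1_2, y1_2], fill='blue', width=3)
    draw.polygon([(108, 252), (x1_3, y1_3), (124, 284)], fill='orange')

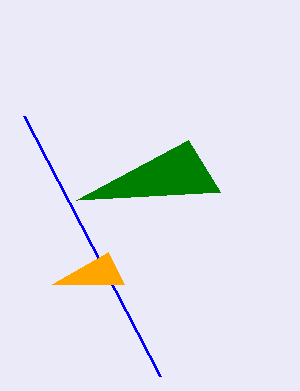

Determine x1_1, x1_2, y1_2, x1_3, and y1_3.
x1_1 = 188, x1_2 = 24, y1_2 = 116, x1_3 = 52, y1_3 = 284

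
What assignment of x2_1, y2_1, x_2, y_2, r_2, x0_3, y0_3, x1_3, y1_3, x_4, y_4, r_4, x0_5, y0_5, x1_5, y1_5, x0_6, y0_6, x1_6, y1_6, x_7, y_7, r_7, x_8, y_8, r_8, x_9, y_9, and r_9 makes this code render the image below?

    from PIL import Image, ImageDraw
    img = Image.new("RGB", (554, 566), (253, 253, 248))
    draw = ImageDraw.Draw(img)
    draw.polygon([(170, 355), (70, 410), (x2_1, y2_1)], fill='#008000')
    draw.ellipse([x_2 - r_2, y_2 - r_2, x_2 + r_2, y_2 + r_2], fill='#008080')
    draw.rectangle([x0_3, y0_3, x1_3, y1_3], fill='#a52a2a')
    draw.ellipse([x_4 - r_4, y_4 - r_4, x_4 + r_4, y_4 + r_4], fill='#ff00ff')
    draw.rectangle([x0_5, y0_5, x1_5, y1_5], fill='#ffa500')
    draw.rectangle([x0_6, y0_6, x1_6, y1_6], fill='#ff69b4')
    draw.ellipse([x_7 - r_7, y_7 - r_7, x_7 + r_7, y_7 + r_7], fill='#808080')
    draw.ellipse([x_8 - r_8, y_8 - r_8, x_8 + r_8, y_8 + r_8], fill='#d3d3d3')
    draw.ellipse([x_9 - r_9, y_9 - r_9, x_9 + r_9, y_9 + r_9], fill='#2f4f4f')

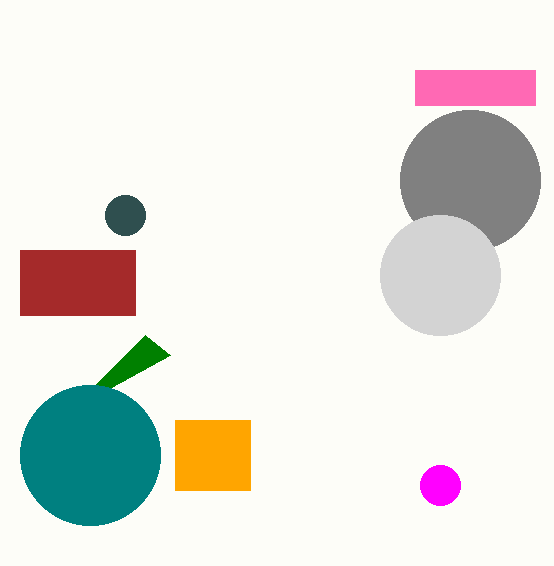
x2_1 = 145, y2_1 = 335, x_2 = 90, y_2 = 455, r_2 = 70, x0_3 = 20, y0_3 = 250, x1_3 = 135, y1_3 = 315, x_4 = 440, y_4 = 485, r_4 = 20, x0_5 = 175, y0_5 = 420, x1_5 = 250, y1_5 = 490, x0_6 = 415, y0_6 = 70, x1_6 = 535, y1_6 = 105, x_7 = 470, y_7 = 180, r_7 = 70, x_8 = 440, y_8 = 275, r_8 = 60, x_9 = 125, y_9 = 215, r_9 = 20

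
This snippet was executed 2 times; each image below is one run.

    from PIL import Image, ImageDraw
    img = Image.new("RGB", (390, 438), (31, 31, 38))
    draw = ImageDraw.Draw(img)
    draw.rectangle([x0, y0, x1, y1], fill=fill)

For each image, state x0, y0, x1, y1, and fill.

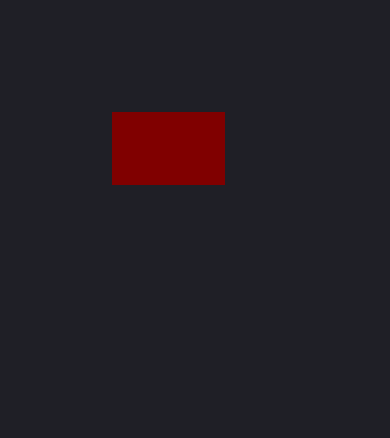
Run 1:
x0 = 112, y0 = 112, x1 = 224, y1 = 184, fill = 'maroon'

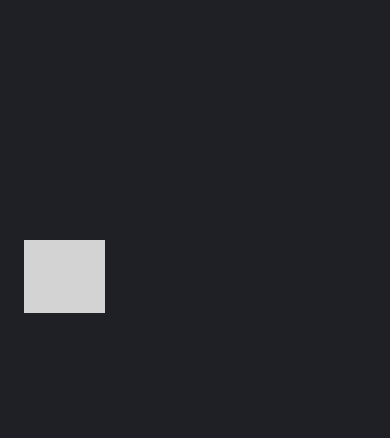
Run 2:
x0 = 24; y0 = 240; x1 = 104; y1 = 312; fill = 'lightgray'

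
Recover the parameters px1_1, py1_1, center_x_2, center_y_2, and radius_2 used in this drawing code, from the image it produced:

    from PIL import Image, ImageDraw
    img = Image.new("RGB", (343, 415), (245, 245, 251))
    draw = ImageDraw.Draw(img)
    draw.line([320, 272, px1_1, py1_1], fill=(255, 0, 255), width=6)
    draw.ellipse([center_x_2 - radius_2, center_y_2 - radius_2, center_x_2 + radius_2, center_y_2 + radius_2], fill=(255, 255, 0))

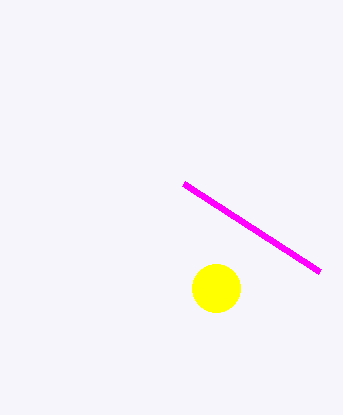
px1_1 = 184; py1_1 = 184; center_x_2 = 216; center_y_2 = 288; radius_2 = 24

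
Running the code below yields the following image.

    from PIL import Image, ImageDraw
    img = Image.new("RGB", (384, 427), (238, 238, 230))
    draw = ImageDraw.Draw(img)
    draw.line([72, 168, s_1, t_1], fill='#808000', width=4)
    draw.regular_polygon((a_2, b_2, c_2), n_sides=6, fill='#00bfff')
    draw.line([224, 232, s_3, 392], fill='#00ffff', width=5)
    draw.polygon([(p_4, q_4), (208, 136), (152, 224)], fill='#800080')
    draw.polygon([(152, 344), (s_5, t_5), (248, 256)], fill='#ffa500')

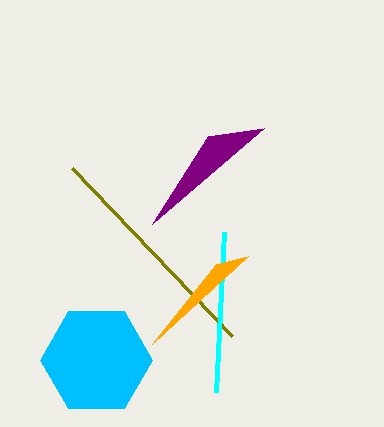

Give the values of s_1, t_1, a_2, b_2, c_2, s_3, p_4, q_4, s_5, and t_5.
s_1 = 232
t_1 = 336
a_2 = 96
b_2 = 360
c_2 = 56
s_3 = 216
p_4 = 264
q_4 = 128
s_5 = 216
t_5 = 264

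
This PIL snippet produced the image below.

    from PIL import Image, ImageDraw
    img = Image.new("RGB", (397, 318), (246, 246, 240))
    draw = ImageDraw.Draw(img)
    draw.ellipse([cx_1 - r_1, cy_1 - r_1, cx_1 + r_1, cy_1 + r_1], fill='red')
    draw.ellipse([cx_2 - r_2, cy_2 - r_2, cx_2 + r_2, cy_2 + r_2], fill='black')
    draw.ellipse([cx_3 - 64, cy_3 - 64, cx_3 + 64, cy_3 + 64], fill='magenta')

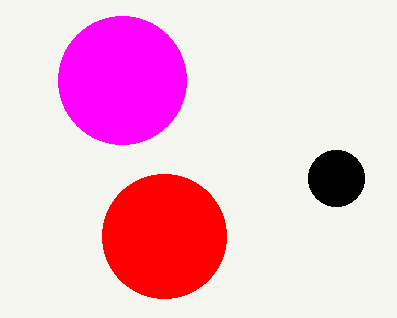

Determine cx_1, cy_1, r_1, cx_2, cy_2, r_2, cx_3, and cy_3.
cx_1 = 164, cy_1 = 236, r_1 = 62, cx_2 = 336, cy_2 = 178, r_2 = 28, cx_3 = 122, cy_3 = 80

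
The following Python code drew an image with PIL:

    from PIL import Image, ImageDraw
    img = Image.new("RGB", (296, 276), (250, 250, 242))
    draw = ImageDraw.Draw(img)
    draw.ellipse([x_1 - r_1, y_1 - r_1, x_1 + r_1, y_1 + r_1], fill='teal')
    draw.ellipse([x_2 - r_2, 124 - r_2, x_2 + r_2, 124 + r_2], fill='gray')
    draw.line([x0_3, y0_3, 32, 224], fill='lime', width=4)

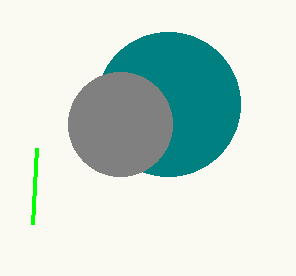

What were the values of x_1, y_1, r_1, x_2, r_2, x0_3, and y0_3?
x_1 = 168; y_1 = 104; r_1 = 72; x_2 = 120; r_2 = 52; x0_3 = 36; y0_3 = 148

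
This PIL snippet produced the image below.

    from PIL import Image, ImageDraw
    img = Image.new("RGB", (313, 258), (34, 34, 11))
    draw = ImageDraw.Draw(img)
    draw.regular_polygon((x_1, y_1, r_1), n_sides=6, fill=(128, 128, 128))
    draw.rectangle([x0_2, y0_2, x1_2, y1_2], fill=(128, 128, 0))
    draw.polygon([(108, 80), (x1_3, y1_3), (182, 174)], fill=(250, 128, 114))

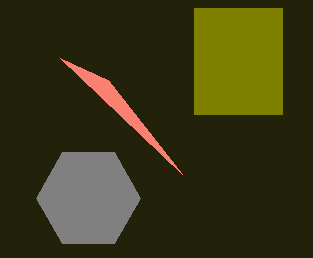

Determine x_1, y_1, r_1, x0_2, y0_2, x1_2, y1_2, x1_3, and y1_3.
x_1 = 88
y_1 = 198
r_1 = 52
x0_2 = 194
y0_2 = 8
x1_2 = 282
y1_2 = 114
x1_3 = 60
y1_3 = 58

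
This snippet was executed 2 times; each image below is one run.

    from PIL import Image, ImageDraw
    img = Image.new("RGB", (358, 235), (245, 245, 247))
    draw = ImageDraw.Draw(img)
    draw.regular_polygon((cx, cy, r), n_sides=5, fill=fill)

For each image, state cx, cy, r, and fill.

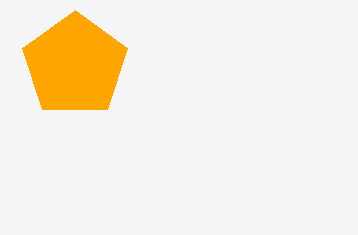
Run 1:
cx = 75; cy = 65; r = 55; fill = 'orange'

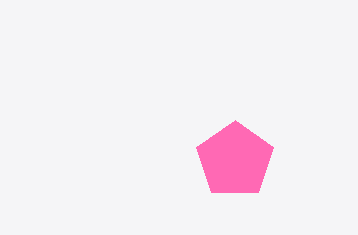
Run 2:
cx = 235, cy = 160, r = 40, fill = 'hotpink'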